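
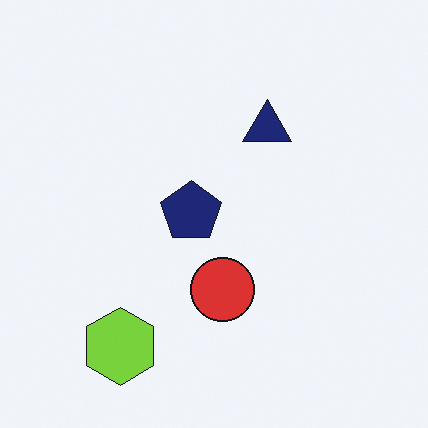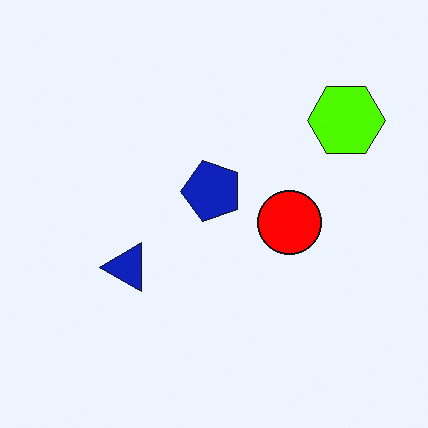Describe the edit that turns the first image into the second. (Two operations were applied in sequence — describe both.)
The image was made much more vivid (saturation change), then transposed (reflected across the top-left ↔ bottom-right diagonal).

All colors are more vivid — a global saturation change. Shapes have swapped their row and column positions — what was in the top-right is now in the bottom-left — a diagonal reflection.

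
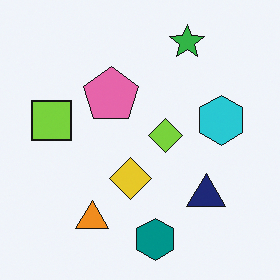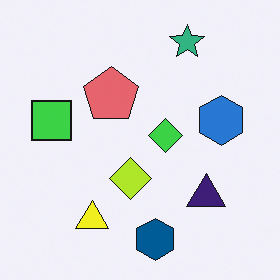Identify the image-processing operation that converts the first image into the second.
Hue-shifted by a small amount.

Every shape's color has rotated by the same amount around the hue wheel — a uniform hue shift.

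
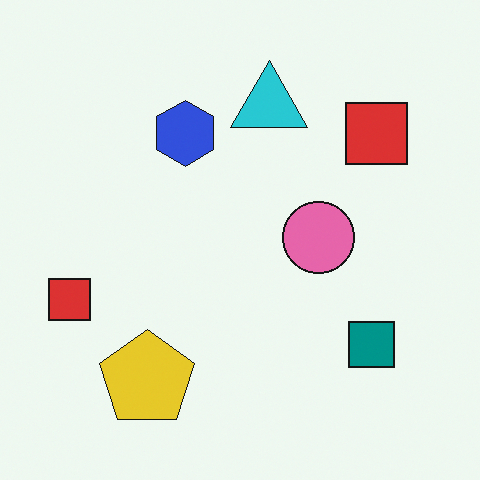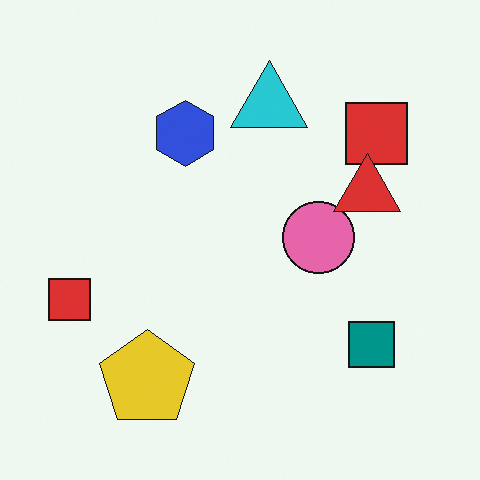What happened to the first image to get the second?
The transformation is: overlaid with an additional red triangle.

A red triangle appears in the second image that is absent from the first.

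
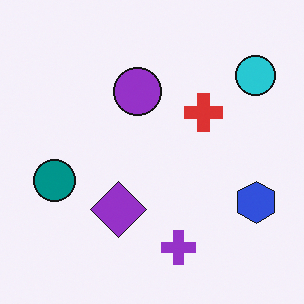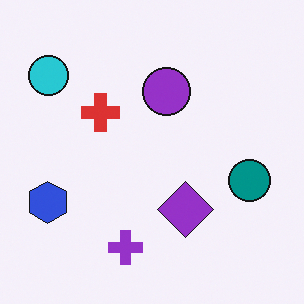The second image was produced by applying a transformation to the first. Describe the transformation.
The image was flipped horizontally (left ↔ right).

The blue hexagon is in the right of the first image and the left of the second — shapes on opposite sides of the vertical midline have swapped in a mirror flip.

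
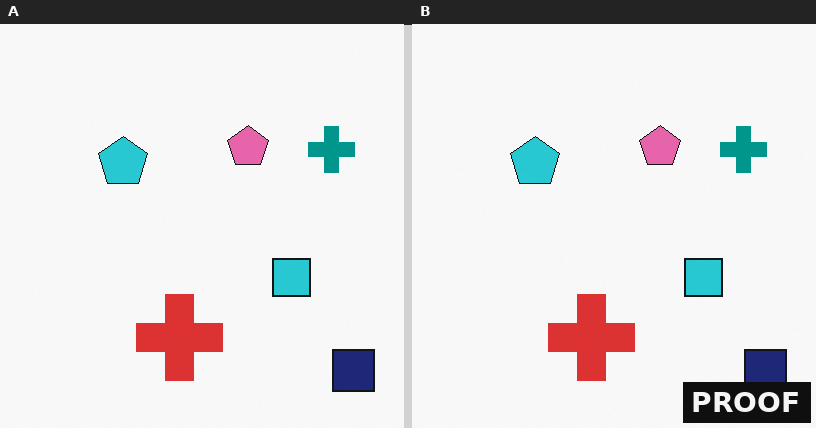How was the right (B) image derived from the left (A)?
The transformation is: watermarked with the text "PROOF" in the lower-right corner.

A dark label reading "PROOF" appears in the lower-right corner.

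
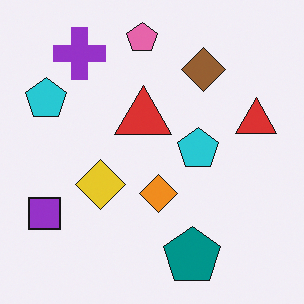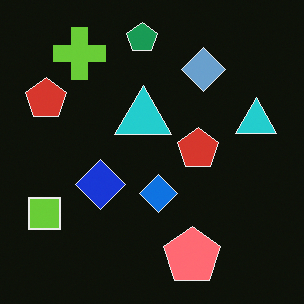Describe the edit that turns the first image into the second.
The second image is the first color-inverted (negative).

The light background has become dark and every shape's color is its complement — a photographic negative.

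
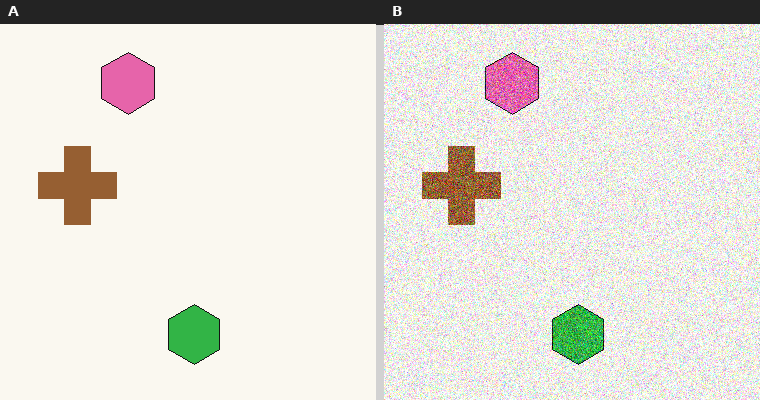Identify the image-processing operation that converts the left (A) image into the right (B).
The image was degraded with a thick layer of grain.

Random speckle covers the whole image, including the flat background.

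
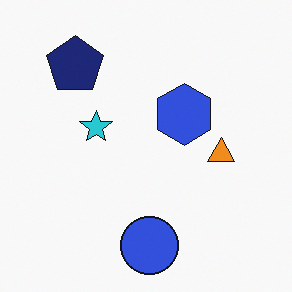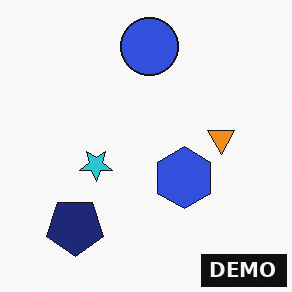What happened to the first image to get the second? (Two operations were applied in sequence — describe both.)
The transformation is: flipped vertically (top ↔ bottom), then watermarked with the text "DEMO" in the lower-right corner.

The blue circle is in the bottom of the first image and the top of the second — shapes on opposite sides of the horizontal midline have swapped in a mirror flip. A dark label reading "DEMO" appears in the lower-right corner.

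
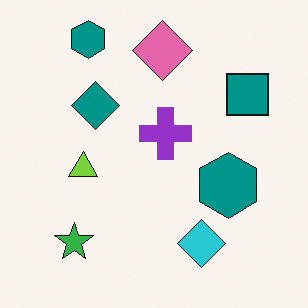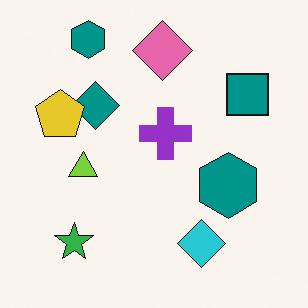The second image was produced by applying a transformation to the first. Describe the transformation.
The transformation is: overlaid with an additional yellow pentagon.

A yellow pentagon appears in the second image that is absent from the first.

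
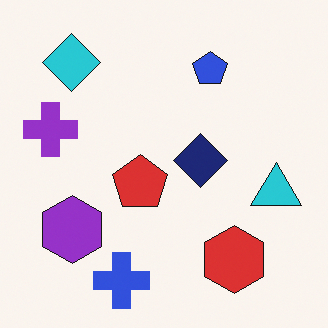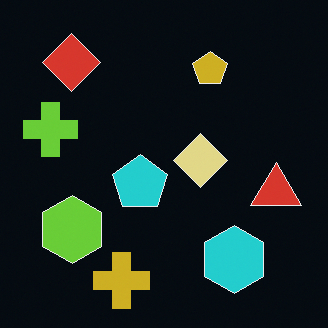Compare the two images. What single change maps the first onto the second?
The second image is the first color-inverted (negative).

The light background has become dark and every shape's color is its complement — a photographic negative.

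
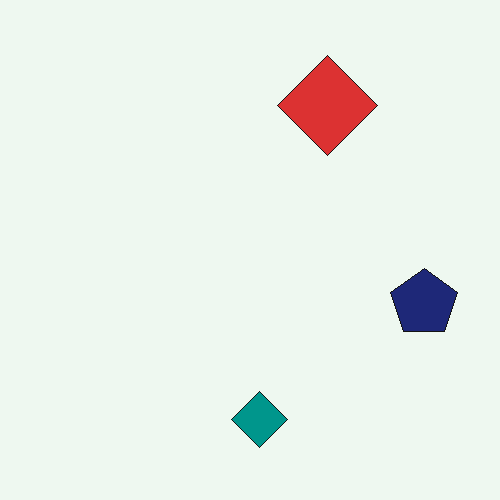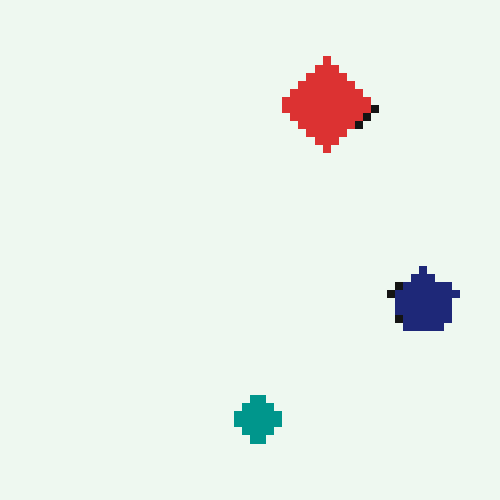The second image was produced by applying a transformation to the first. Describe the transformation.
The image was pixelated into visible square blocks.

Shapes are reduced to large square blocks; fine edges and outlines are lost — a downscale-then-upscale (mosaic) effect.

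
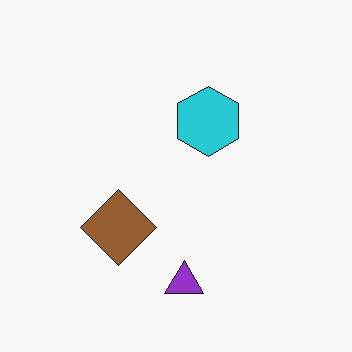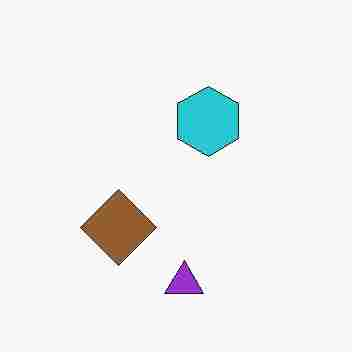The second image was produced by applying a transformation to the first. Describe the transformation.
The transformation is: degraded with heavy JPEG compression.

Blocky 8×8 compression artifacts appear around shape edges and the flat background shows ringing — characteristic JPEG degradation.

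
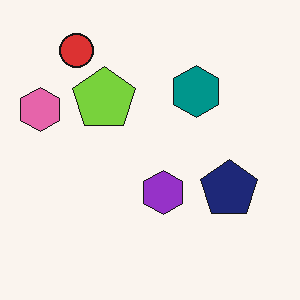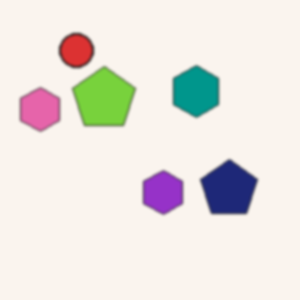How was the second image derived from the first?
The second image is the first slightly softened.

Shape edges and outlines are uniformly softened across the whole image.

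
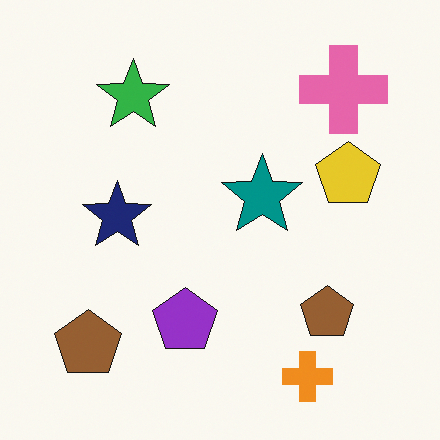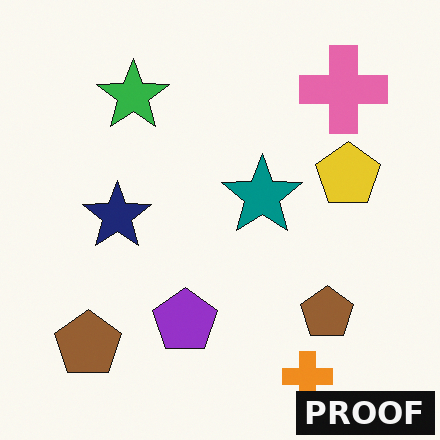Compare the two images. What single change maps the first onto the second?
The second image is the first watermarked with the text "PROOF" in the lower-right corner.

A dark label reading "PROOF" appears in the lower-right corner.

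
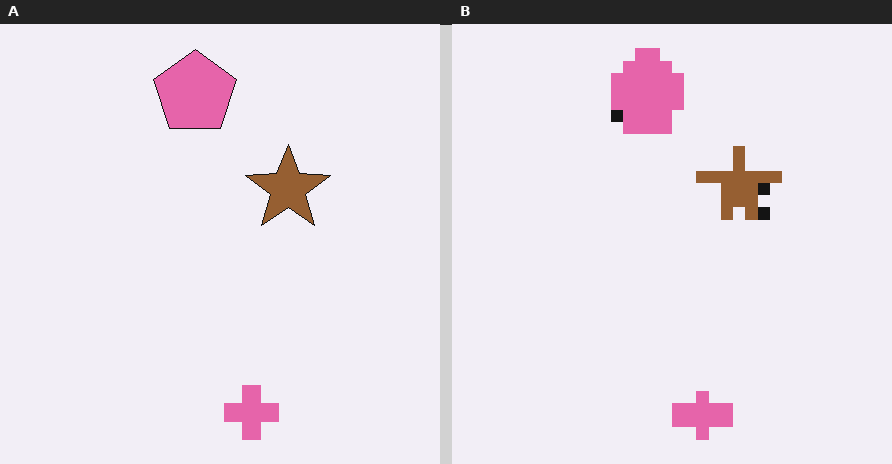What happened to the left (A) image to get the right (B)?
Coarsely pixelated.

Shapes are reduced to large square blocks; fine edges and outlines are lost — a downscale-then-upscale (mosaic) effect.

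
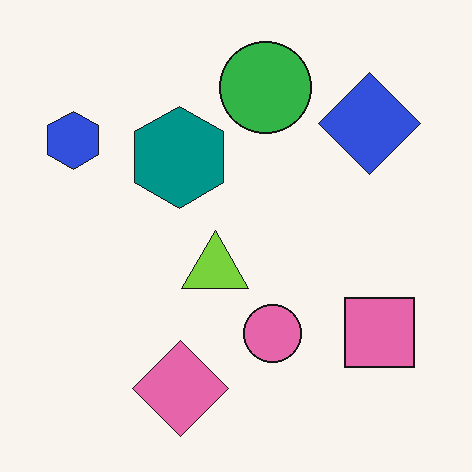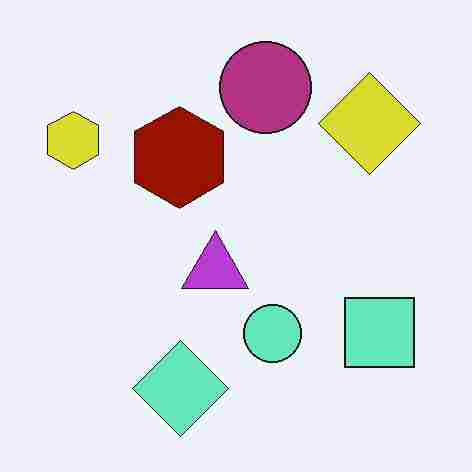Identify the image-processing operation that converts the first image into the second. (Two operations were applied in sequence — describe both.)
It was hue-shifted through roughly half the color wheel, then degraded with heavy JPEG compression.

Every shape's color has rotated by the same amount around the hue wheel — a uniform hue shift. Blocky 8×8 compression artifacts appear around shape edges and the flat background shows ringing — characteristic JPEG degradation.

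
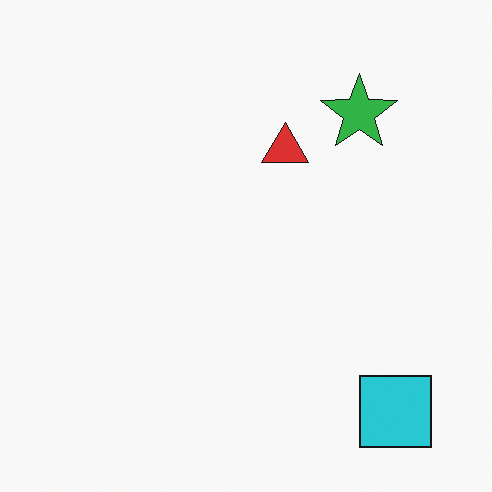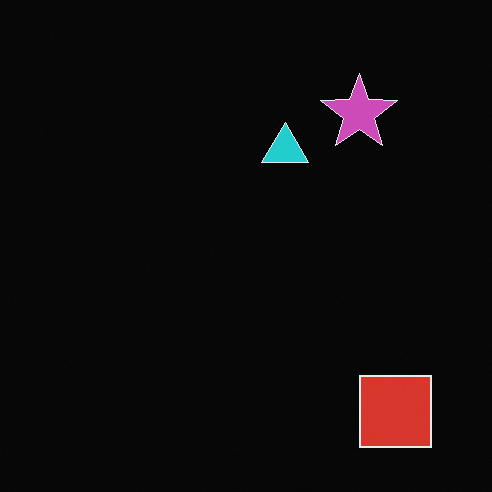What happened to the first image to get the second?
The second image is the first color-inverted (negative).

The light background has become dark and every shape's color is its complement — a photographic negative.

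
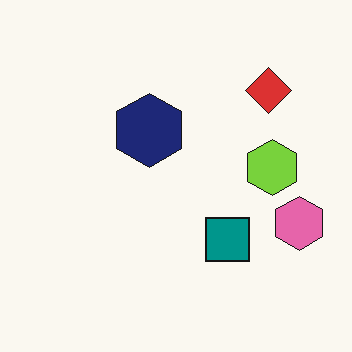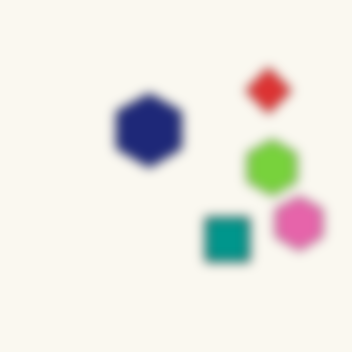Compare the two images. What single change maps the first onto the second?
Heavily blurred.

Shape edges and outlines are uniformly softened across the whole image.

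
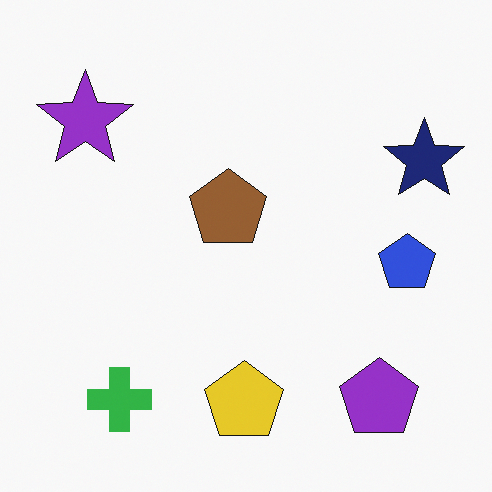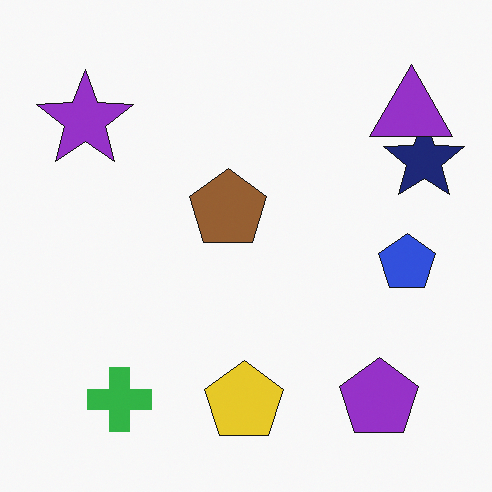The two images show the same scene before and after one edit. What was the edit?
This is the original image overlaid with an additional purple triangle.

A purple triangle appears in the second image that is absent from the first.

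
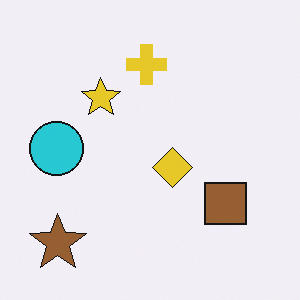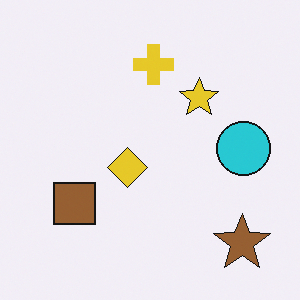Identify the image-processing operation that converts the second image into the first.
This is the original image flipped horizontally (left ↔ right).

The cyan circle is in the right of the second image and the left of the first — shapes on opposite sides of the vertical midline have swapped in a mirror flip.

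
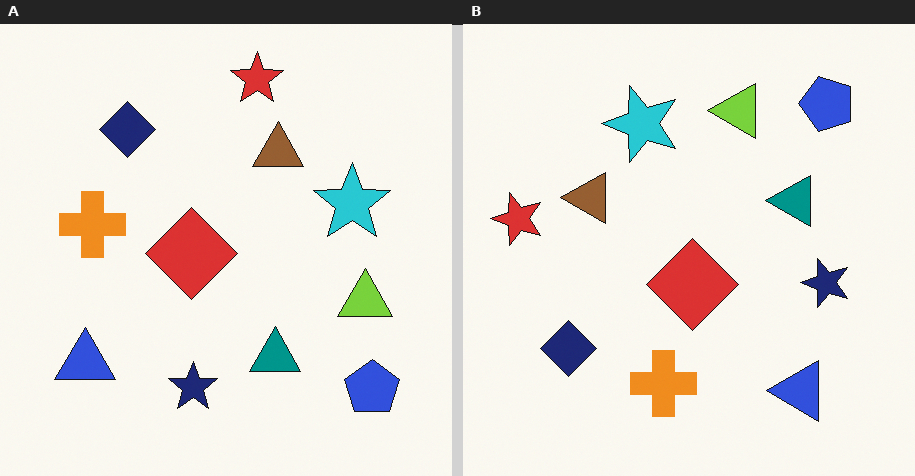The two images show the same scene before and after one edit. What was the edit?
The image was rotated 90° counter-clockwise.

The blue pentagon sits in the bottom-right of the left (A) image and the top-right of the right (B) — consistent with a whole-image 90° counter-clockwise rotation.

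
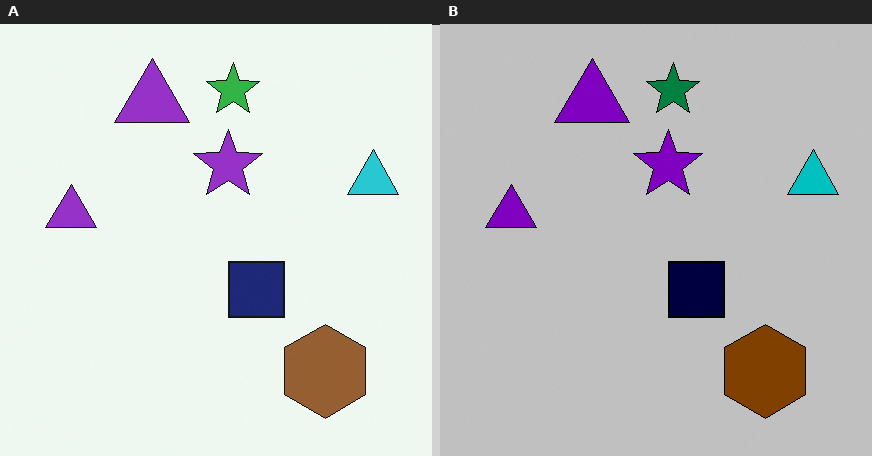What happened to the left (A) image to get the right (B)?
It was aggressively posterized.

Each flat color has snapped to a coarser quantized level — most visibly, the near-white background has dropped to a flat grey.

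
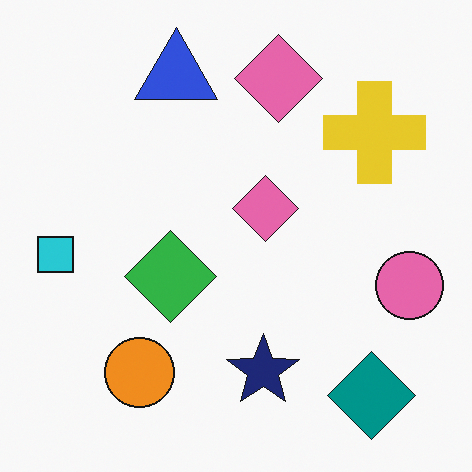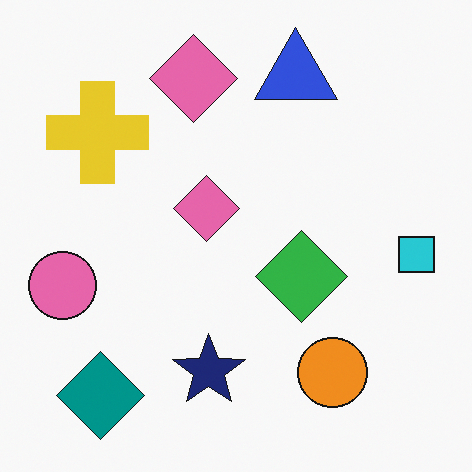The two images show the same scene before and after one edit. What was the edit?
It was flipped horizontally (left ↔ right).

The cyan square is in the left of the first image and the right of the second — shapes on opposite sides of the vertical midline have swapped in a mirror flip.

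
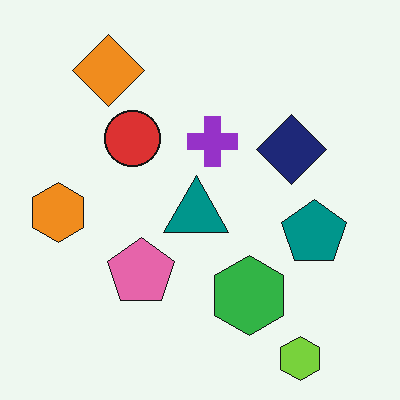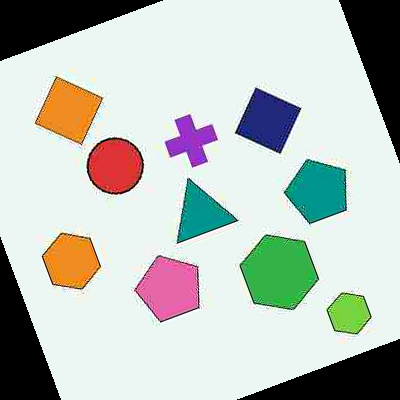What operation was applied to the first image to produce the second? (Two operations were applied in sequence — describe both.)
The image was heavily JPEG-compressed with obvious blocking artifacts, then rotated counter-clockwise by a clearly visible amount.

Blocky 8×8 compression artifacts appear around shape edges and the flat background shows ringing — characteristic JPEG degradation. Every shape is tilted by the same angle and the image corners show triangular fill wedges — a whole-image rotation by a non-right angle.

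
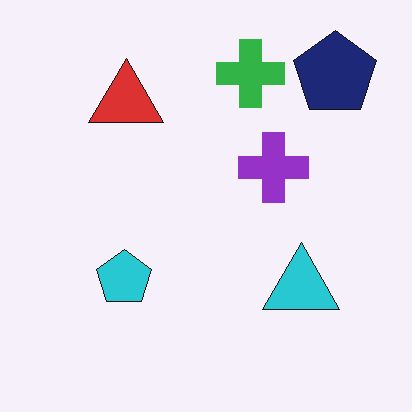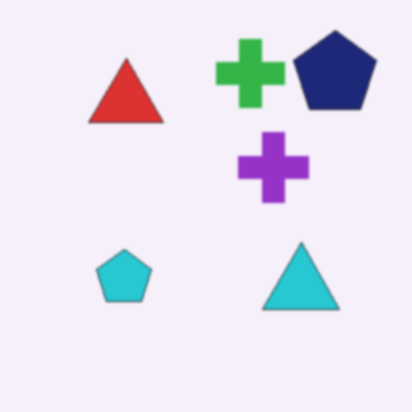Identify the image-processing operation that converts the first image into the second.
This is the original image lightly blurred.

Shape edges and outlines are uniformly softened across the whole image.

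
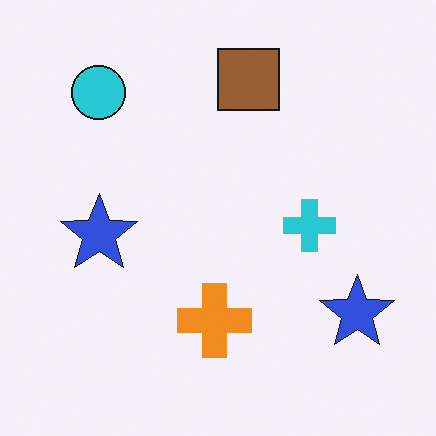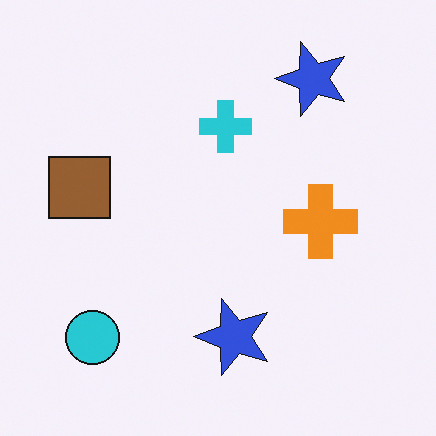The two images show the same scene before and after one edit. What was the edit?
It was rotated 90° counter-clockwise.

The cyan circle sits in the top-left of the first image and the bottom-left of the second — consistent with a whole-image 90° counter-clockwise rotation.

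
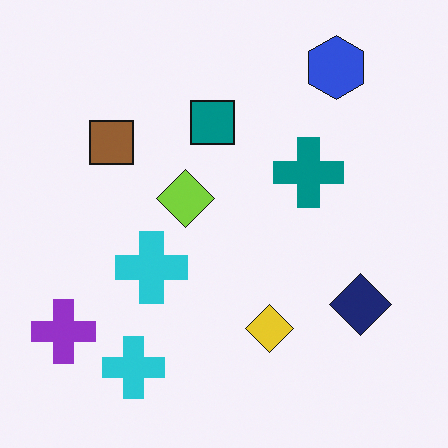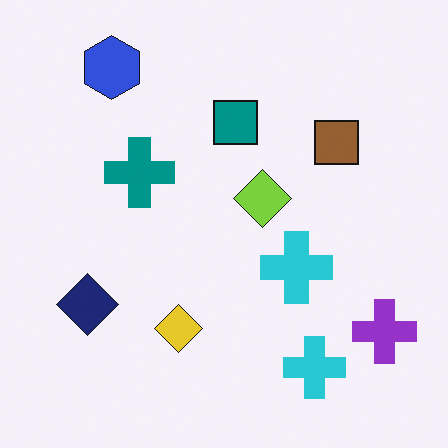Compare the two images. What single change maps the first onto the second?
Flipped horizontally (left ↔ right).

The purple cross is in the bottom-left of the first image and the bottom-right of the second — shapes on opposite sides of the vertical midline have swapped in a mirror flip.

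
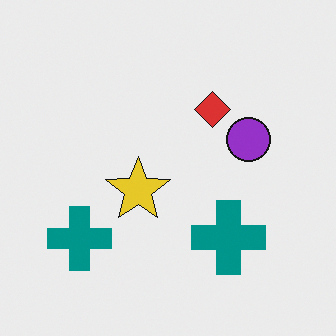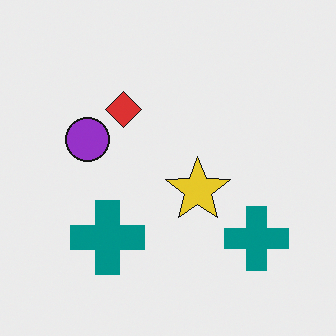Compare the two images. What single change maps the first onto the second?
It was flipped horizontally (left ↔ right).

The purple circle is in the right of the first image and the left of the second — shapes on opposite sides of the vertical midline have swapped in a mirror flip.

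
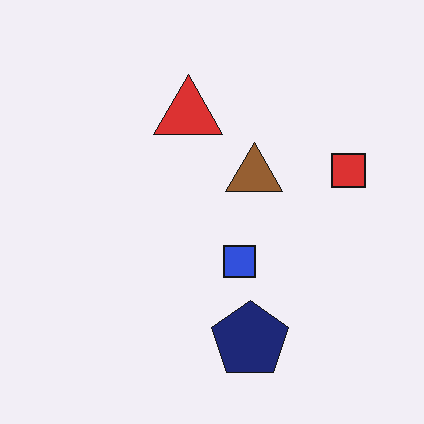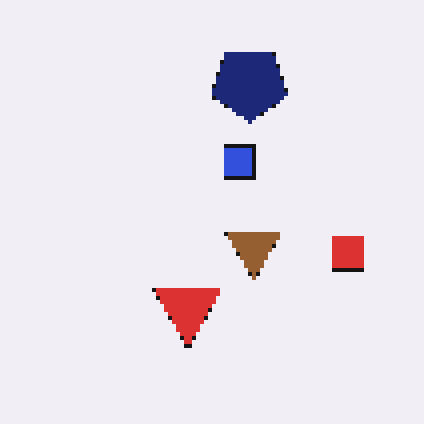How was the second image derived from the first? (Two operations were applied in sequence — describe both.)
The second image is the first flipped vertically (top ↔ bottom), then mildly pixelated.

The navy pentagon is in the bottom of the first image and the top of the second — shapes on opposite sides of the horizontal midline have swapped in a mirror flip. Shapes are reduced to large square blocks; fine edges and outlines are lost — a downscale-then-upscale (mosaic) effect.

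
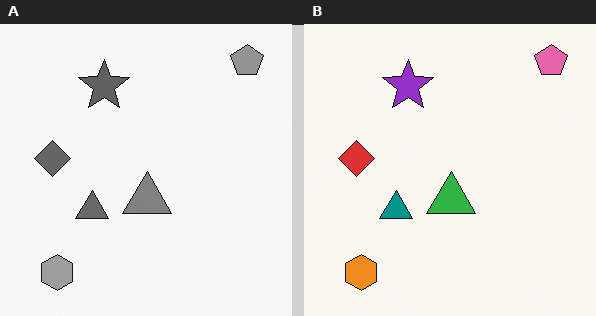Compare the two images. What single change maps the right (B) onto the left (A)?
The transformation is: converted to grayscale.

All color is removed — every shape is now a shade of grey.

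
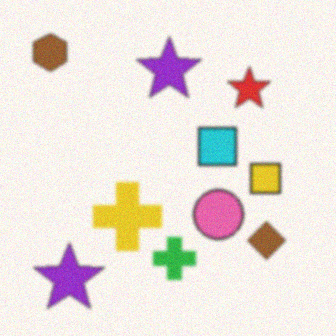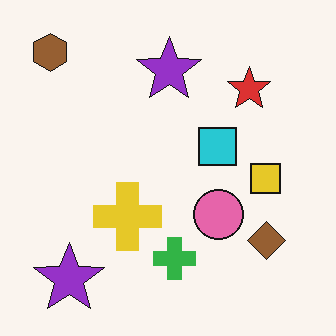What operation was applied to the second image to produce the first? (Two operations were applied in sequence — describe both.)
The transformation is: slightly softened, then degraded with subtle gaussian noise.

Shape edges and outlines are uniformly softened across the whole image. Random speckle covers the whole image, including the flat background.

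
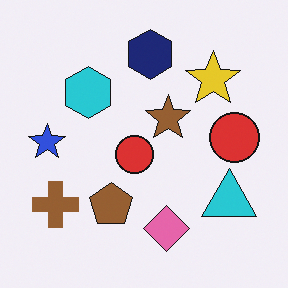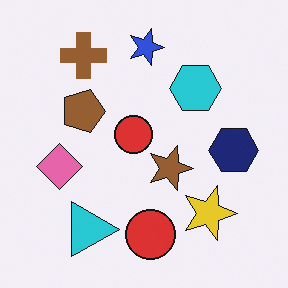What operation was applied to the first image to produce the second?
It was rotated 90° clockwise.

The brown cross sits in the bottom-left of the first image and the top-left of the second — consistent with a whole-image 90° clockwise rotation.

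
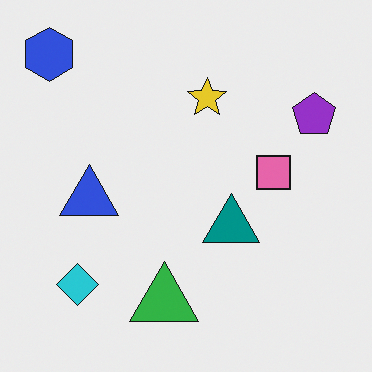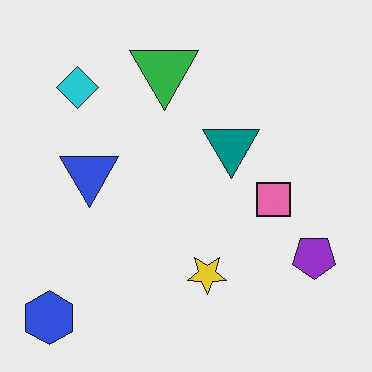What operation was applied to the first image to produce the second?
The second image is the first flipped vertically (top ↔ bottom).

The blue hexagon is in the top-left of the first image and the bottom-left of the second — shapes on opposite sides of the horizontal midline have swapped in a mirror flip.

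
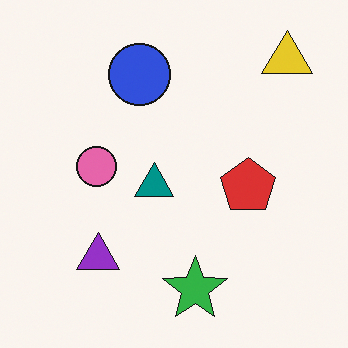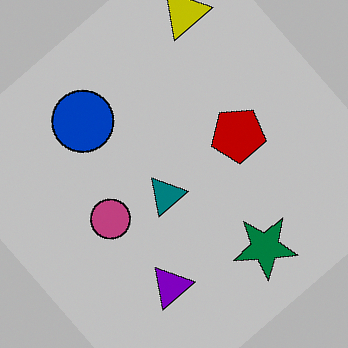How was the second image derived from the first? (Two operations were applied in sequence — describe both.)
Aggressively posterized, then rotated counter-clockwise by a large amount — several tens of degrees.

Each flat color has snapped to a coarser quantized level — most visibly, the near-white background has dropped to a flat grey. Every shape is tilted by the same angle and the image corners show triangular fill wedges — a whole-image rotation by a non-right angle.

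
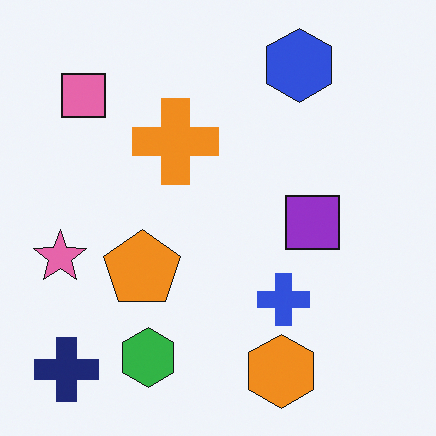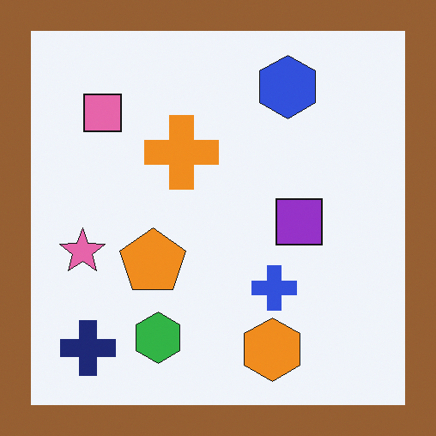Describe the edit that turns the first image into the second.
The image was framed with a brown border.

A solid brown frame runs around the edge of the second image, with the content slightly shrunk inside it.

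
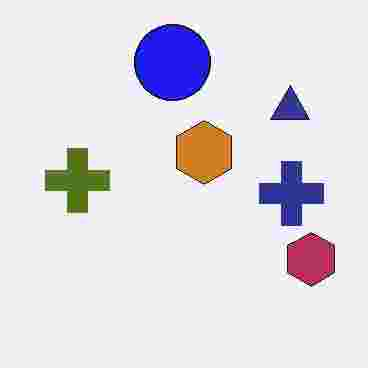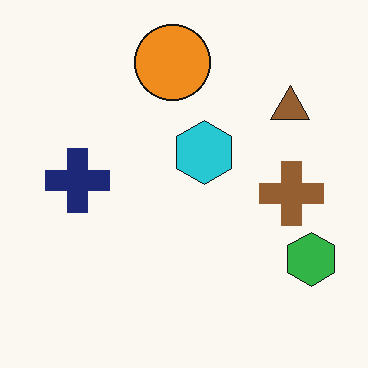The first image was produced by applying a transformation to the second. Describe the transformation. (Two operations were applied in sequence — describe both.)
The image was hue-shifted by a large amount, then heavily JPEG-compressed with obvious blocking artifacts.

Every shape's color has rotated by the same amount around the hue wheel — a uniform hue shift. Blocky 8×8 compression artifacts appear around shape edges and the flat background shows ringing — characteristic JPEG degradation.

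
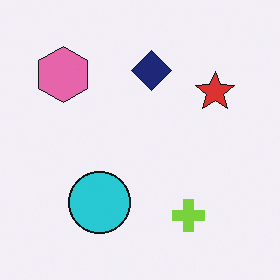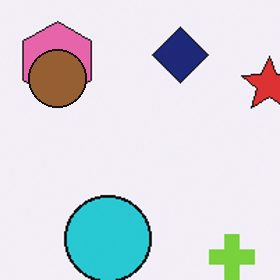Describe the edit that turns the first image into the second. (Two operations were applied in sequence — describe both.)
This is the original image cropped to a modestly smaller region and rescaled, then overlaid with an additional brown circle.

The visible shapes are larger and the field of view is narrower; shapes near the original edges may be partly or wholly outside the frame — a crop-and-rescale. A brown circle appears in the second image that is absent from the first.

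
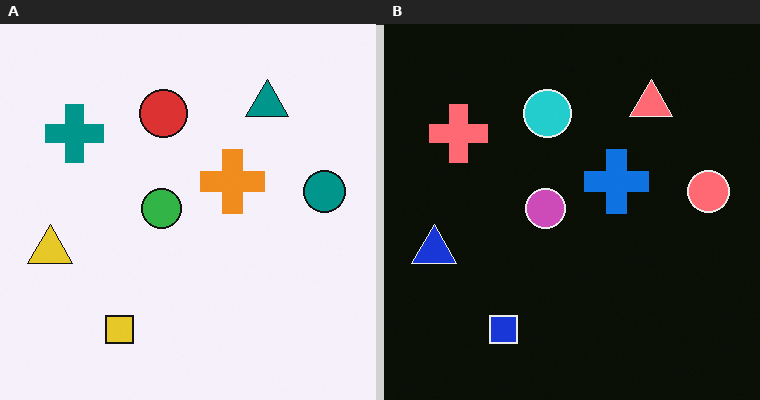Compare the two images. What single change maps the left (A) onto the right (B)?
The transformation is: color-inverted (negative).

The light background has become dark and every shape's color is its complement — a photographic negative.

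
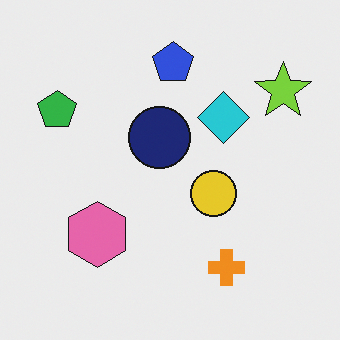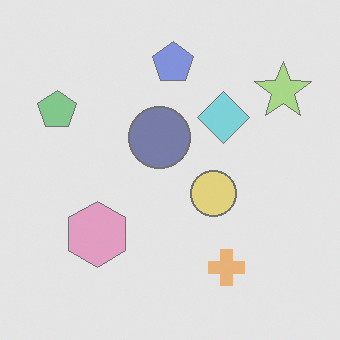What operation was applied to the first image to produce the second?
The image was given much lower contrast.

Tones are pushed toward mid-grey across the whole image — a global contrast change.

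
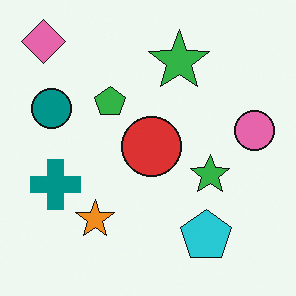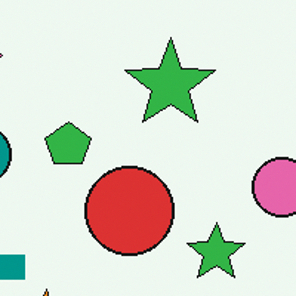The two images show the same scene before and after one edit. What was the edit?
The image was cropped to a modestly smaller region and rescaled.

The visible shapes are larger and the field of view is narrower; shapes near the original edges may be partly or wholly outside the frame — a crop-and-rescale.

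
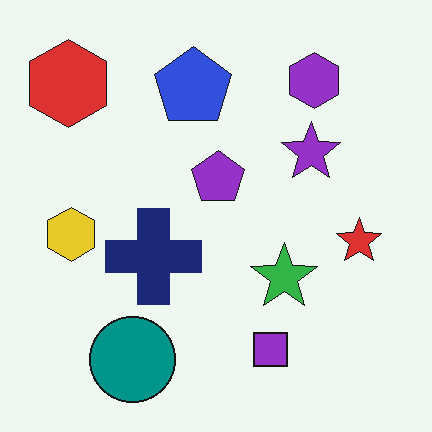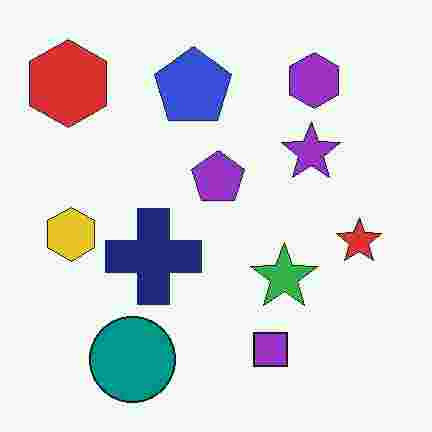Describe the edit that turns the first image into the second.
It was heavily JPEG-compressed with obvious blocking artifacts.

Blocky 8×8 compression artifacts appear around shape edges and the flat background shows ringing — characteristic JPEG degradation.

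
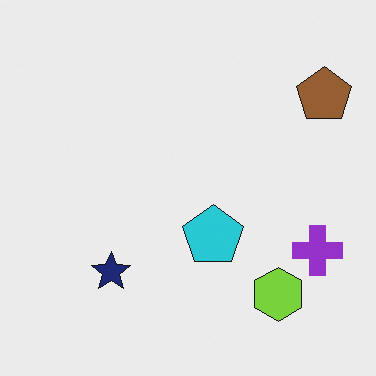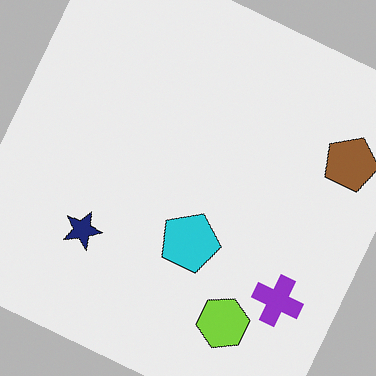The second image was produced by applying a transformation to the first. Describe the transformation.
The transformation is: rotated clockwise by a moderate amount.

Every shape is tilted by the same angle and the image corners show triangular fill wedges — a whole-image rotation by a non-right angle.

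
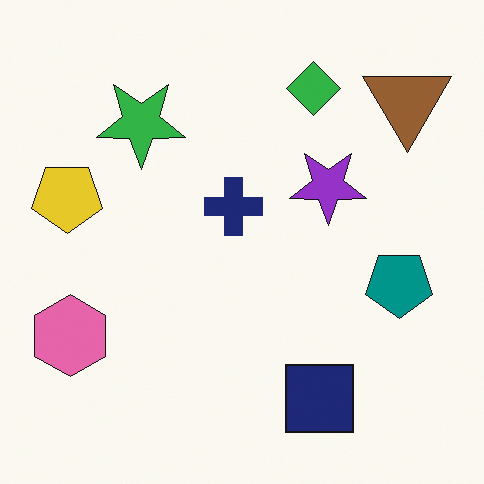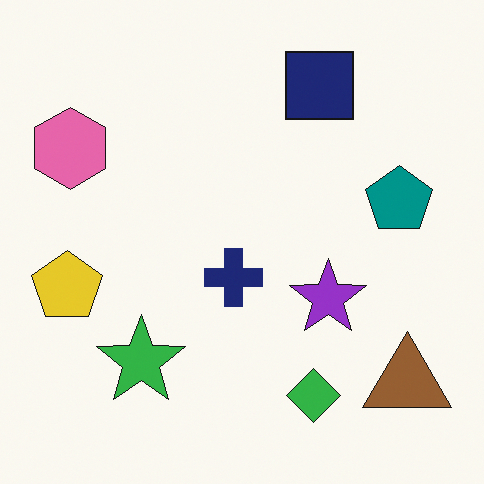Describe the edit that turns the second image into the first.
The transformation is: flipped vertically (top ↔ bottom).

The navy square is in the top of the second image and the bottom of the first — shapes on opposite sides of the horizontal midline have swapped in a mirror flip.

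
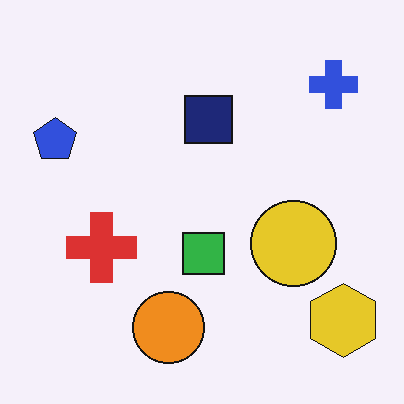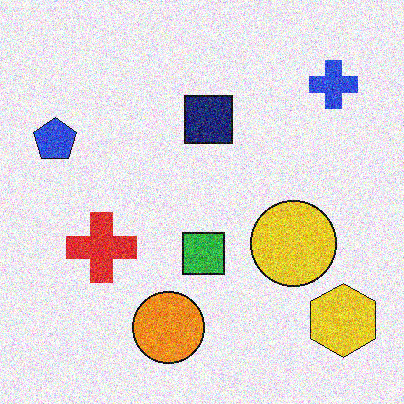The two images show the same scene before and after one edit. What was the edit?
The image was degraded with strong gaussian noise.

Random speckle covers the whole image, including the flat background.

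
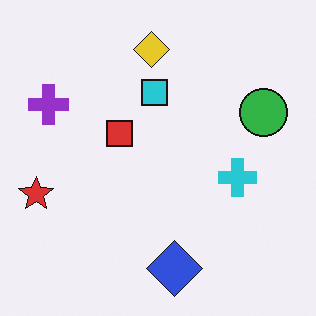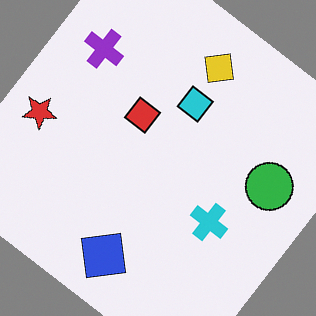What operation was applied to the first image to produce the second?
It was rotated clockwise by a large amount — several tens of degrees.

Every shape is tilted by the same angle and the image corners show triangular fill wedges — a whole-image rotation by a non-right angle.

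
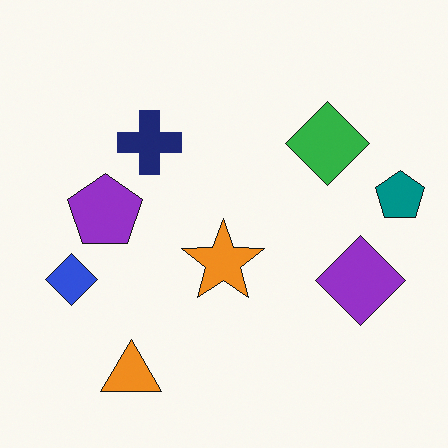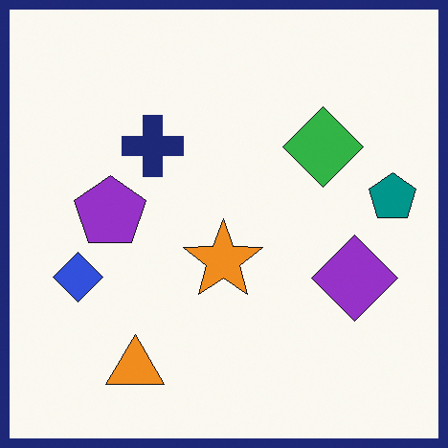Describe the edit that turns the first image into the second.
The second image is the first framed with a navy border.

A solid navy frame runs around the edge of the second image, with the content slightly shrunk inside it.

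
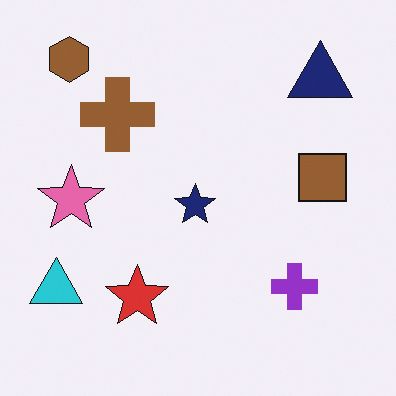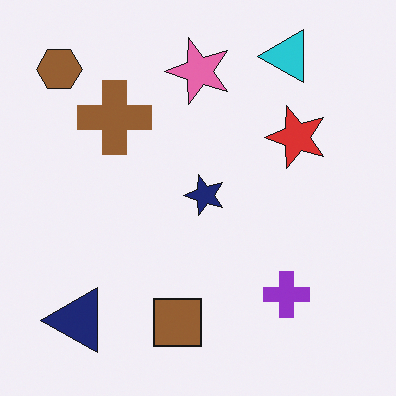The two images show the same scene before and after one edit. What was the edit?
This is the original image transposed (reflected across the top-left ↔ bottom-right diagonal).

Shapes have swapped their row and column positions — what was in the top-right is now in the bottom-left — a diagonal reflection.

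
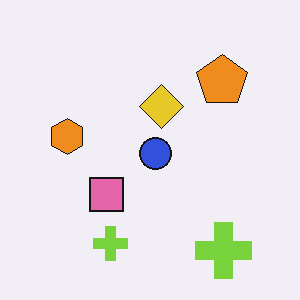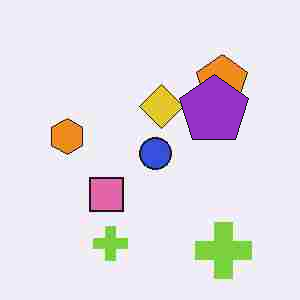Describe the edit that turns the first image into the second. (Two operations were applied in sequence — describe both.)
Degraded with heavy JPEG compression, then overlaid with an additional purple pentagon.

Blocky 8×8 compression artifacts appear around shape edges and the flat background shows ringing — characteristic JPEG degradation. A purple pentagon appears in the second image that is absent from the first.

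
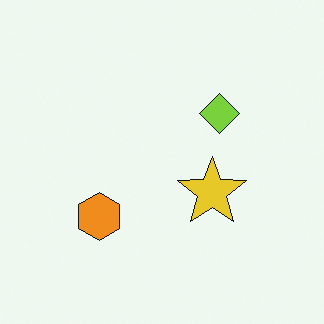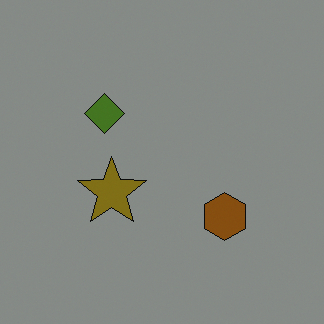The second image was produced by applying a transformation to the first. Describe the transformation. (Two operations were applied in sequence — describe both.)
Flipped horizontally (left ↔ right), then noticeably darkened.

The orange hexagon is in the left of the first image and the right of the second — shapes on opposite sides of the vertical midline have swapped in a mirror flip. Every pixel — background and shapes alike — is uniformly darkened.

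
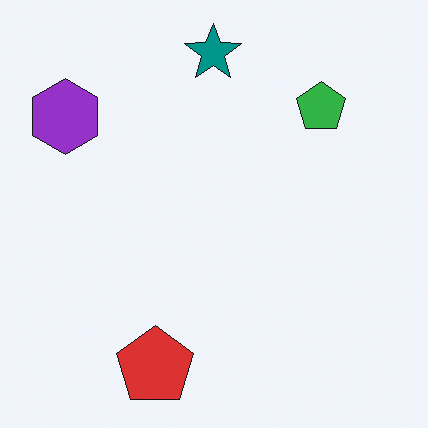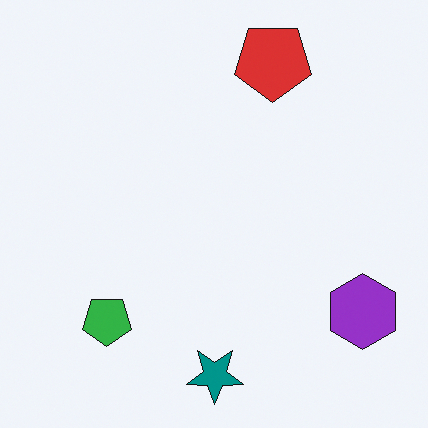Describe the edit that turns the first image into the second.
The second image is the first rotated 180°.

The purple hexagon sits in the top-left of the first image and the bottom-right of the second — consistent with a whole-image 180° rotation.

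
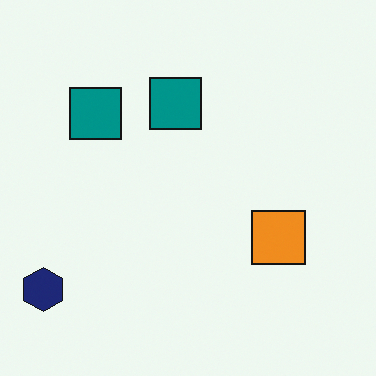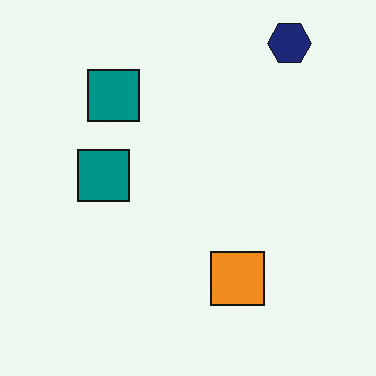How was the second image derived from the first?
Transposed (reflected across the top-left ↔ bottom-right diagonal).

Shapes have swapped their row and column positions — what was in the top-right is now in the bottom-left — a diagonal reflection.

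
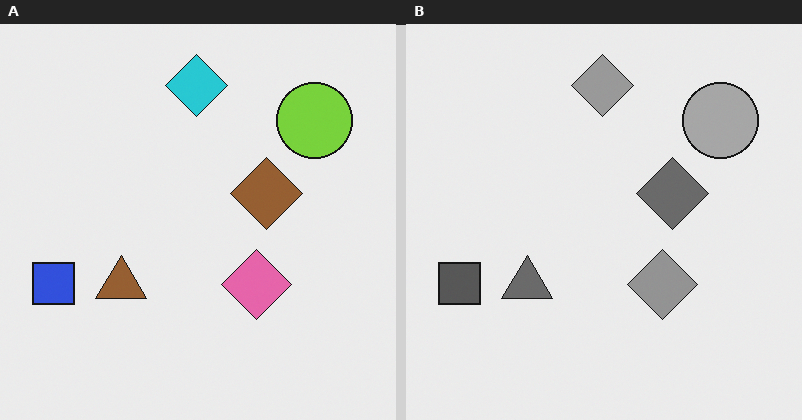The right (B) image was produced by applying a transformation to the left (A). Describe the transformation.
The transformation is: converted to grayscale.

All color is removed — every shape is now a shade of grey.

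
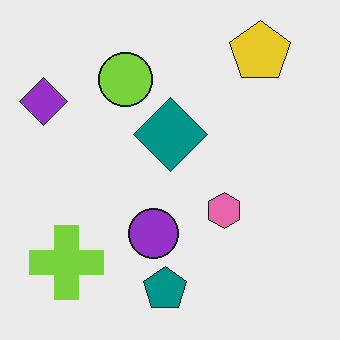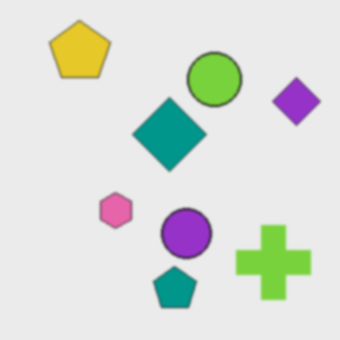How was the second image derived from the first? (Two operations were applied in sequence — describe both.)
This is the original image flipped horizontally (left ↔ right), then slightly softened.

The purple diamond is in the top-left of the first image and the top-right of the second — shapes on opposite sides of the vertical midline have swapped in a mirror flip. Shape edges and outlines are uniformly softened across the whole image.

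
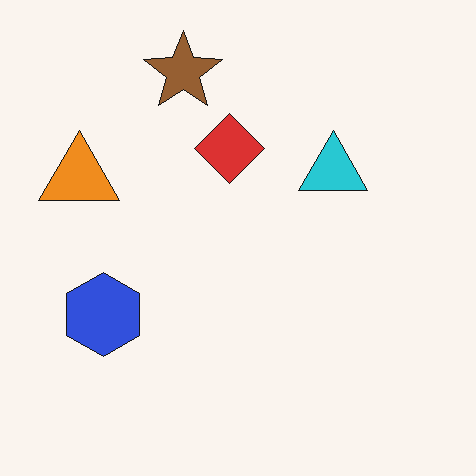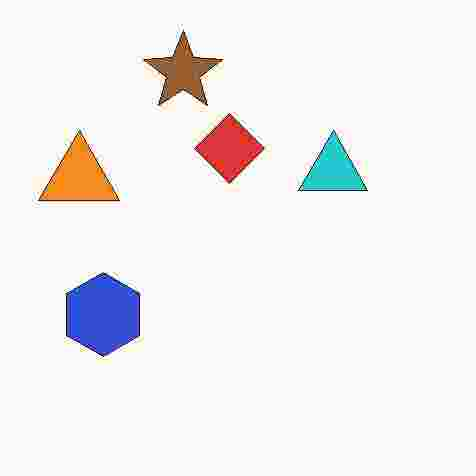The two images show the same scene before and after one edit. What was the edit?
Heavily JPEG-compressed with obvious blocking artifacts.

Blocky 8×8 compression artifacts appear around shape edges and the flat background shows ringing — characteristic JPEG degradation.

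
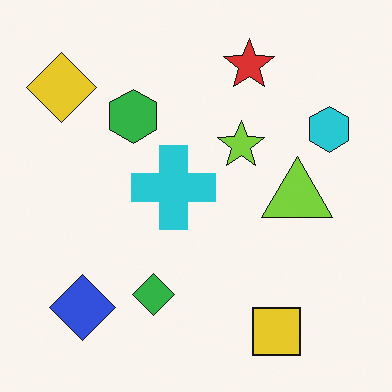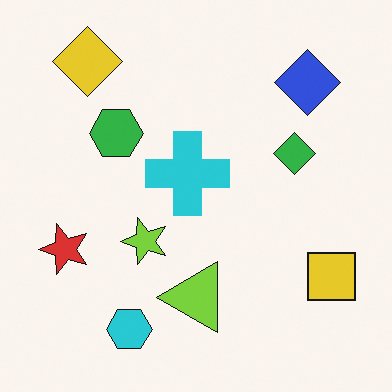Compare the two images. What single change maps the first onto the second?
The image was transposed (reflected across the top-left ↔ bottom-right diagonal).

Shapes have swapped their row and column positions — what was in the top-right is now in the bottom-left — a diagonal reflection.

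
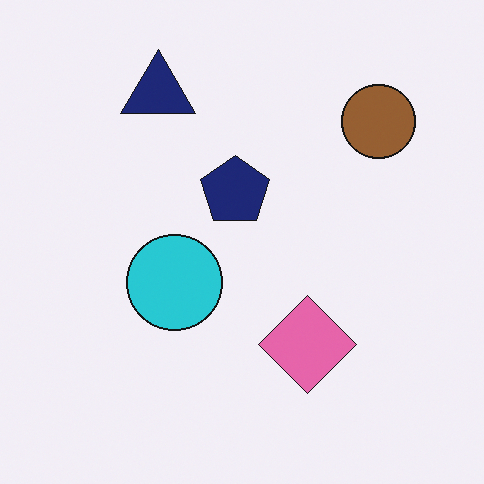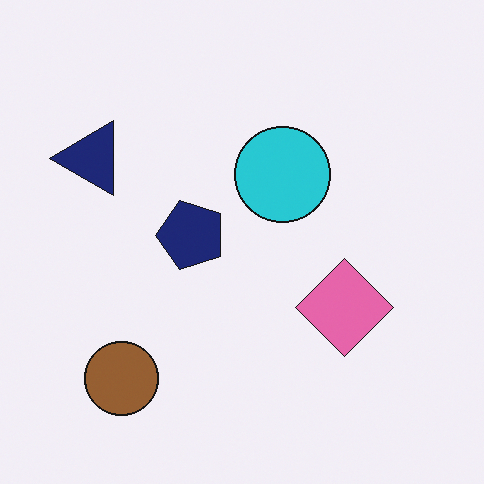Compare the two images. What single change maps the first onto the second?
It was transposed (reflected across the top-left ↔ bottom-right diagonal).

Shapes have swapped their row and column positions — what was in the top-right is now in the bottom-left — a diagonal reflection.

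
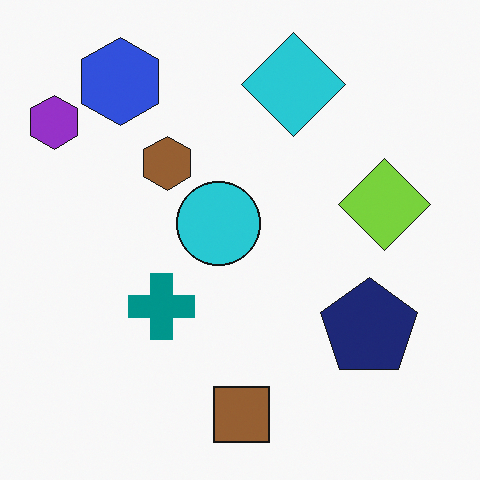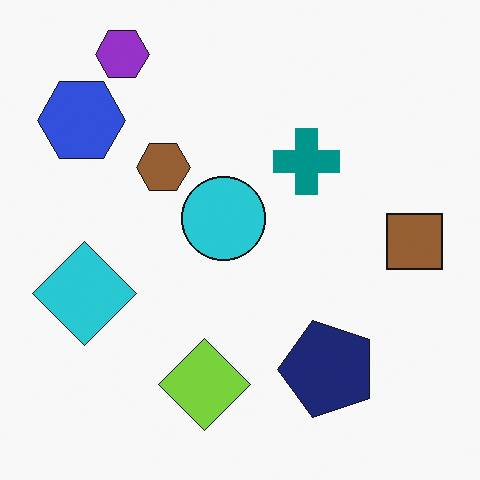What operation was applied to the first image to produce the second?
The image was transposed (reflected across the top-left ↔ bottom-right diagonal).

Shapes have swapped their row and column positions — what was in the top-right is now in the bottom-left — a diagonal reflection.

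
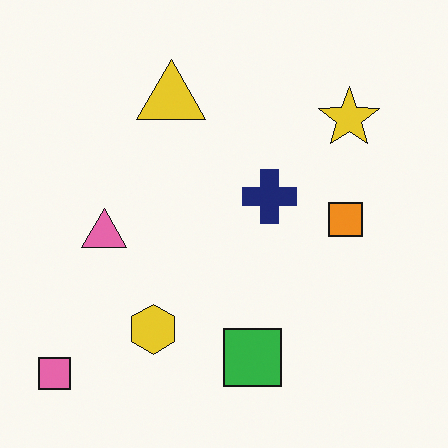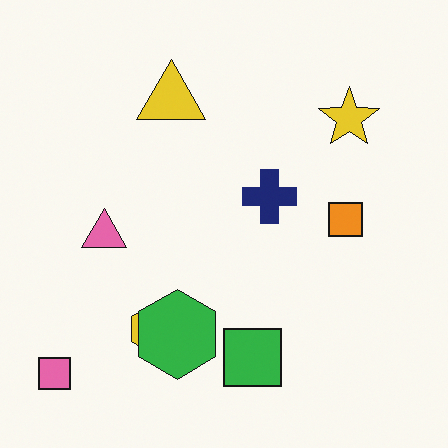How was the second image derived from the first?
It was overlaid with an additional green hexagon.

A green hexagon appears in the second image that is absent from the first.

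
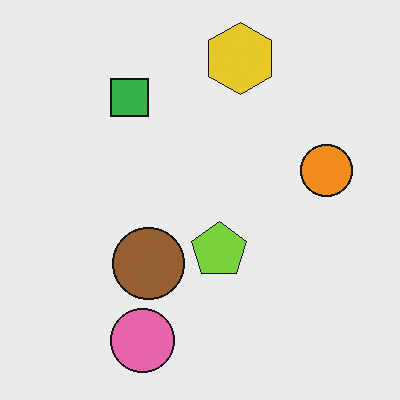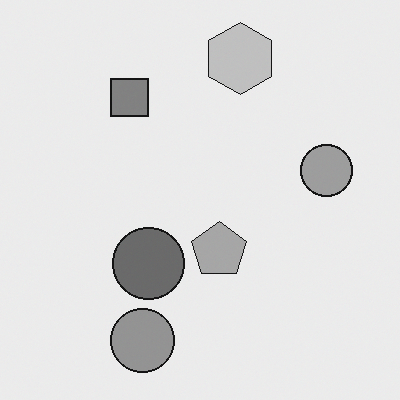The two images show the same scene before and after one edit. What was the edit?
This is the original image converted to grayscale.

All color is removed — every shape is now a shade of grey.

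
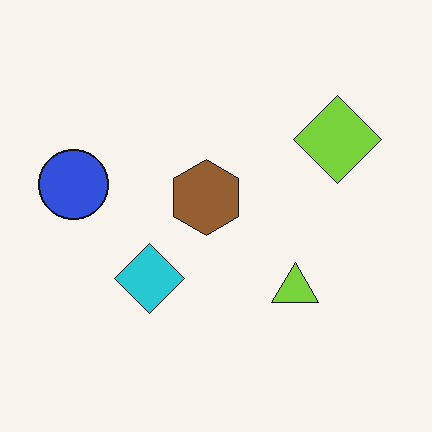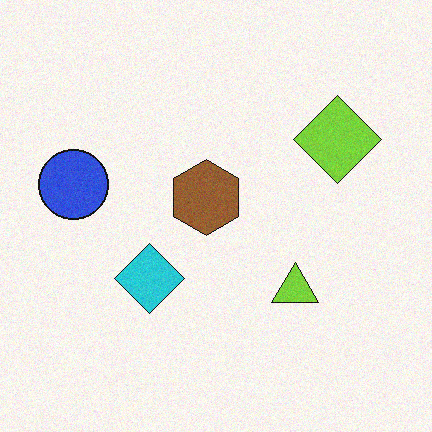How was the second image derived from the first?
It was degraded with light additive noise.

Random speckle covers the whole image, including the flat background.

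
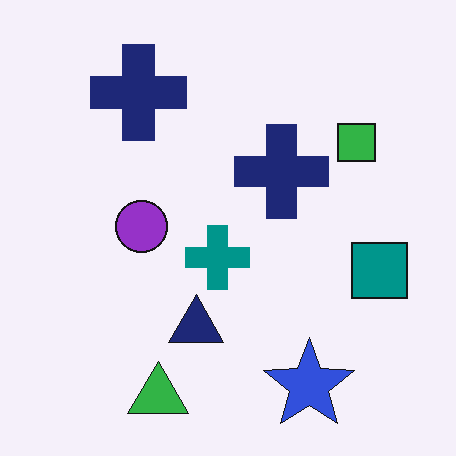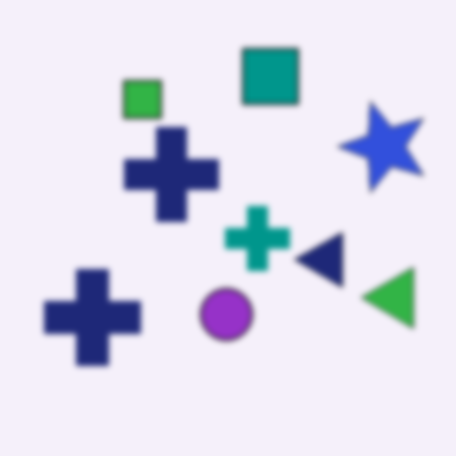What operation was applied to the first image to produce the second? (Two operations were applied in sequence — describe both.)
It was moderately blurred, then rotated 90° counter-clockwise.

Shape edges and outlines are uniformly softened across the whole image. The green triangle sits in the bottom of the first image and the right of the second — consistent with a whole-image 90° counter-clockwise rotation.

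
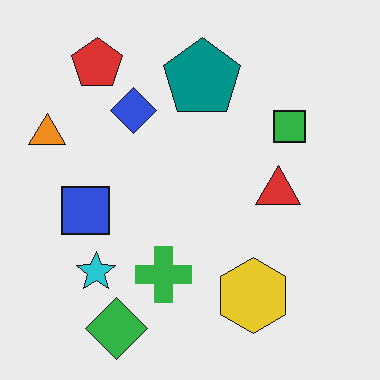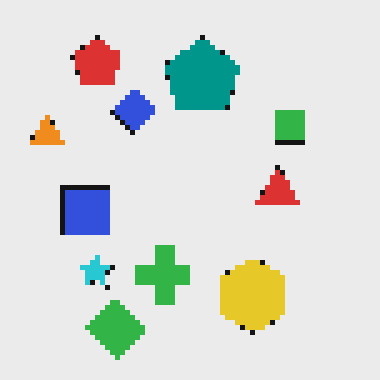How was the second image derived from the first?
It was mildly pixelated.

Shapes are reduced to large square blocks; fine edges and outlines are lost — a downscale-then-upscale (mosaic) effect.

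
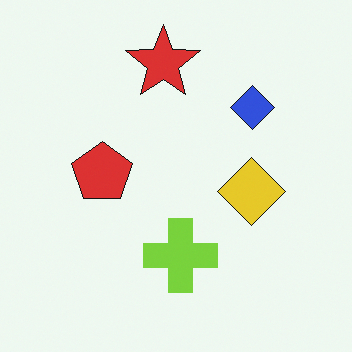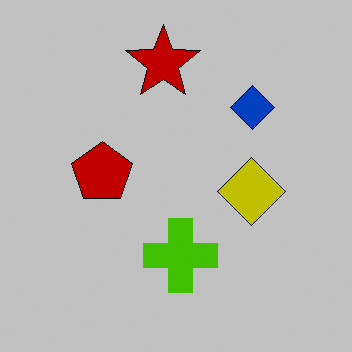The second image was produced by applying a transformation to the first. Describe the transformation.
Heavily posterized to just a handful of flat colors.

Each flat color has snapped to a coarser quantized level — most visibly, the near-white background has dropped to a flat grey.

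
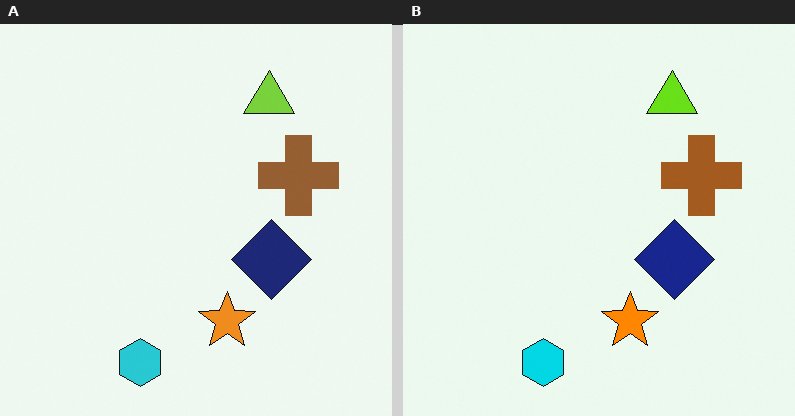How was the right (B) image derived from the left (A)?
The transformation is: slightly oversaturated.

All colors are more vivid — a global saturation change.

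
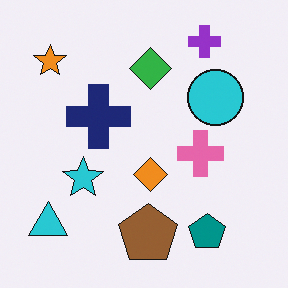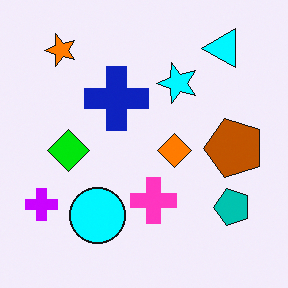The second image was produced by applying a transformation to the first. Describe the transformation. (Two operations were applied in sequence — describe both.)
Transposed (reflected across the top-left ↔ bottom-right diagonal), then made much more vivid (saturation change).

Shapes have swapped their row and column positions — what was in the top-right is now in the bottom-left — a diagonal reflection. All colors are more vivid — a global saturation change.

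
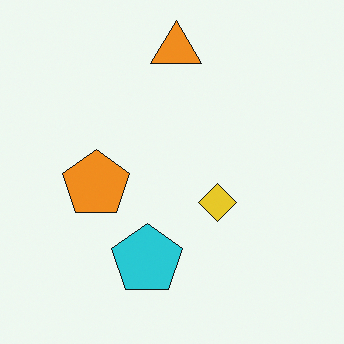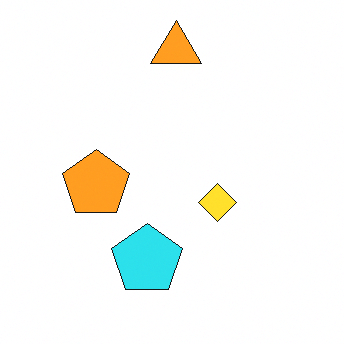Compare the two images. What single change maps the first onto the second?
It was brightened a little.

Every pixel — background and shapes alike — is uniformly brightened.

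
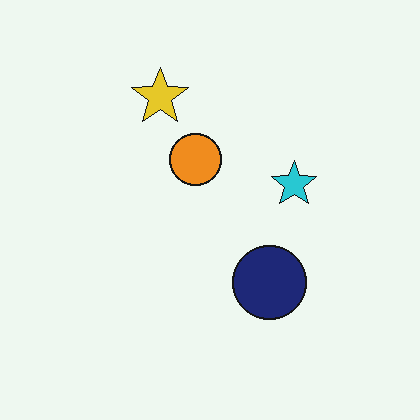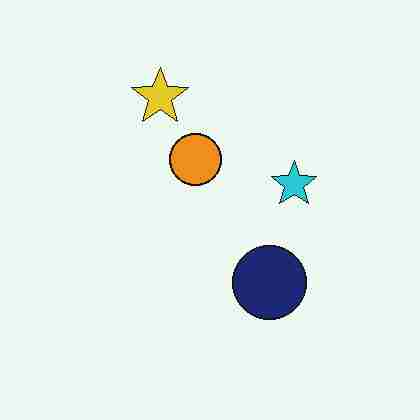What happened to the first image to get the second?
The image was heavily JPEG-compressed with obvious blocking artifacts.

Blocky 8×8 compression artifacts appear around shape edges and the flat background shows ringing — characteristic JPEG degradation.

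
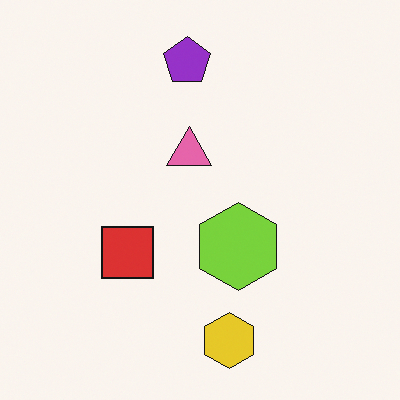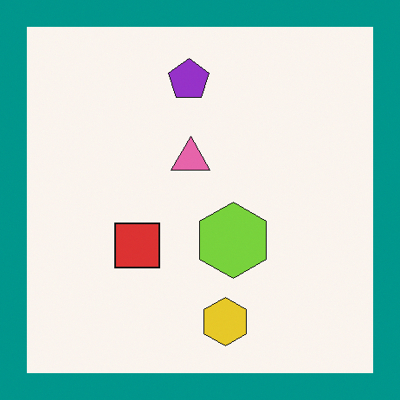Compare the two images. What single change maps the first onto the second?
This is the original image framed with a teal border.

A solid teal frame runs around the edge of the second image, with the content slightly shrunk inside it.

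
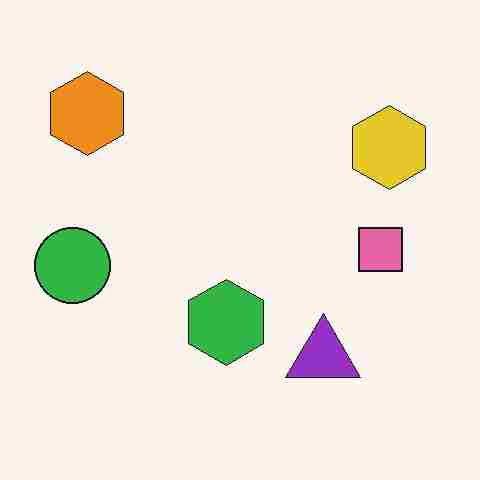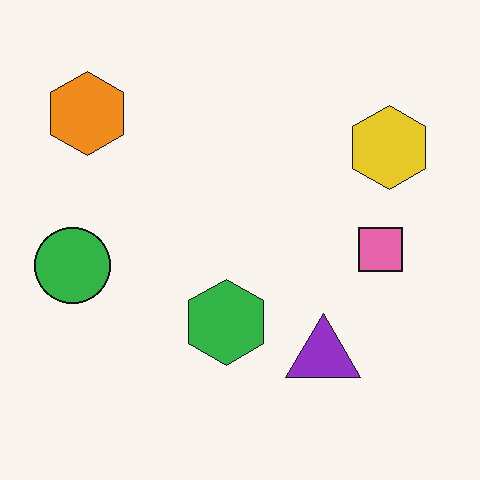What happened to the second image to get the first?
Heavily JPEG-compressed with obvious blocking artifacts.

Blocky 8×8 compression artifacts appear around shape edges and the flat background shows ringing — characteristic JPEG degradation.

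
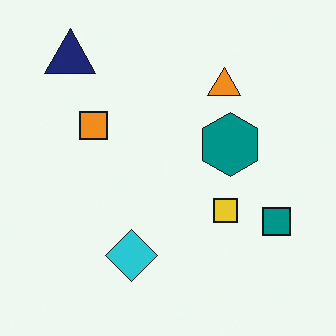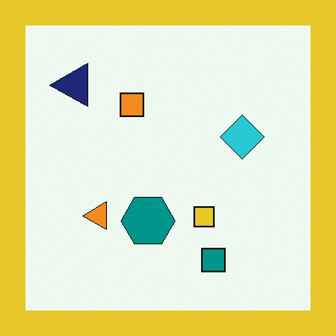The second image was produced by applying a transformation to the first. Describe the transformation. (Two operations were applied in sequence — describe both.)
Transposed (reflected across the top-left ↔ bottom-right diagonal), then framed with a yellow border.

Shapes have swapped their row and column positions — what was in the top-right is now in the bottom-left — a diagonal reflection. A solid yellow frame runs around the edge of the second image, with the content slightly shrunk inside it.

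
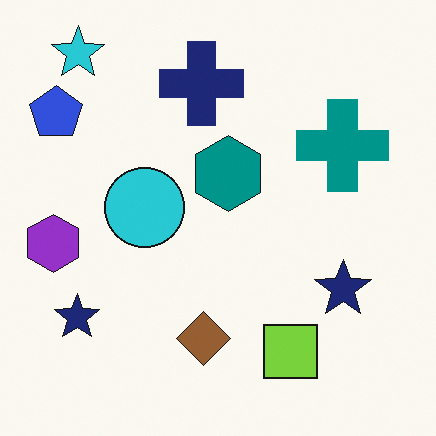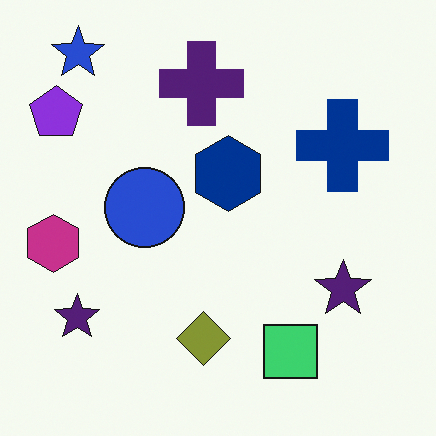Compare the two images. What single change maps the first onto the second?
Hue-shifted by a small amount.

Every shape's color has rotated by the same amount around the hue wheel — a uniform hue shift.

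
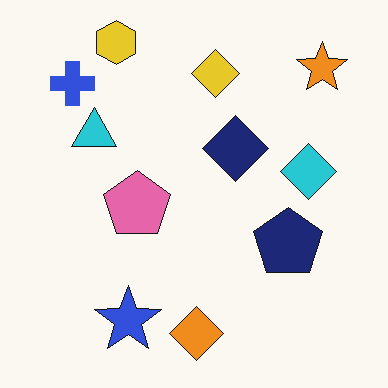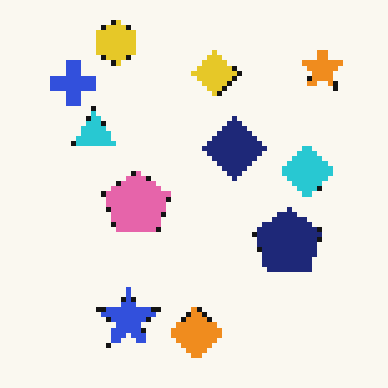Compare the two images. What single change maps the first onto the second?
The image was lightly pixelated (a mild mosaic effect).

Shapes are reduced to large square blocks; fine edges and outlines are lost — a downscale-then-upscale (mosaic) effect.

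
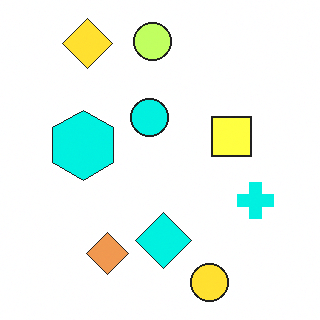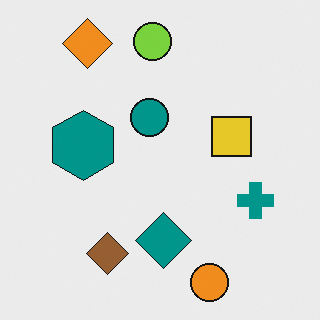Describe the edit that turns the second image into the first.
It was noticeably brightened.

Every pixel — background and shapes alike — is uniformly brightened.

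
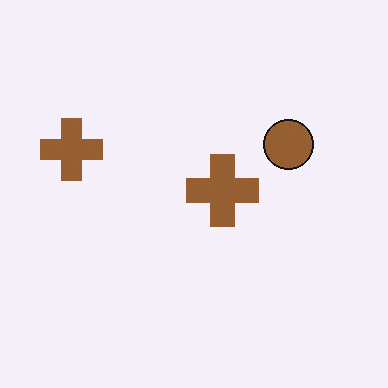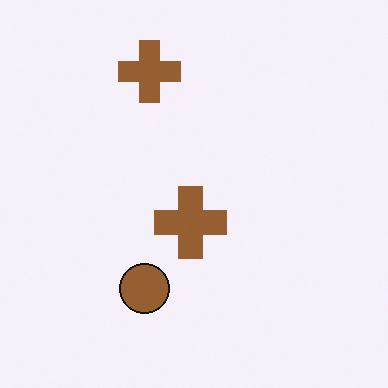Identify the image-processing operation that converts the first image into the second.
The transformation is: transposed (reflected across the top-left ↔ bottom-right diagonal).

Shapes have swapped their row and column positions — what was in the top-right is now in the bottom-left — a diagonal reflection.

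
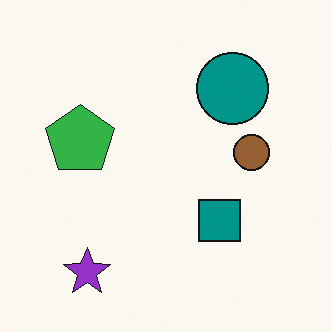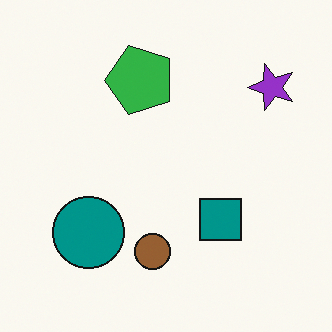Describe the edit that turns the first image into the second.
Transposed (reflected across the top-left ↔ bottom-right diagonal).

Shapes have swapped their row and column positions — what was in the top-right is now in the bottom-left — a diagonal reflection.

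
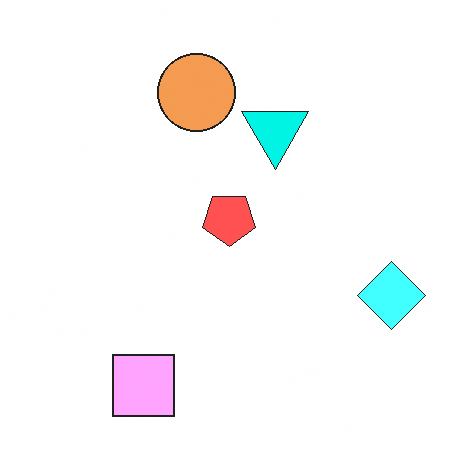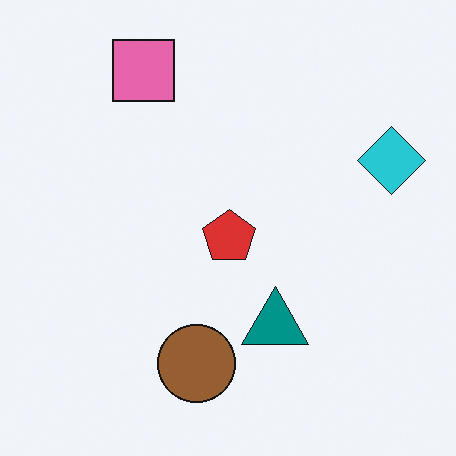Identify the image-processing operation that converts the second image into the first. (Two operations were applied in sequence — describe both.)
This is the original image flipped vertically (top ↔ bottom), then brightened a lot.

The pink square is in the top-left of the second image and the bottom-left of the first — shapes on opposite sides of the horizontal midline have swapped in a mirror flip. Every pixel — background and shapes alike — is uniformly brightened.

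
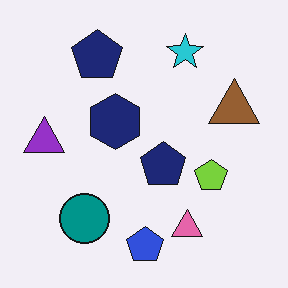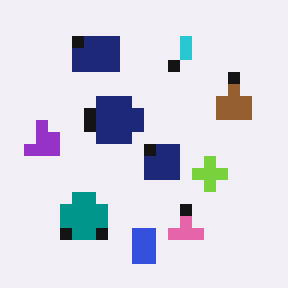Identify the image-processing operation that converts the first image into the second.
The image was heavily pixelated into large blocks.

Shapes are reduced to large square blocks; fine edges and outlines are lost — a downscale-then-upscale (mosaic) effect.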